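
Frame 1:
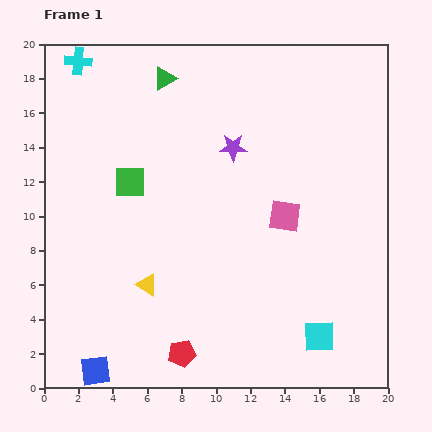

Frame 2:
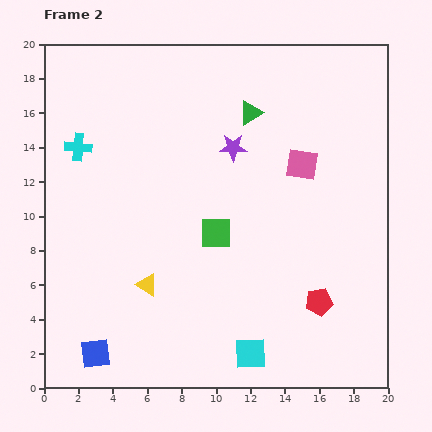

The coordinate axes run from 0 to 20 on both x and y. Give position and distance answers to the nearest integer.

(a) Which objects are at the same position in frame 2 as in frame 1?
the yellow triangle, the purple star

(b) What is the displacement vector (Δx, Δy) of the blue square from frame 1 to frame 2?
(0, 1)

The blue square was at (3, 1) in frame 1 and (3, 2) in frame 2.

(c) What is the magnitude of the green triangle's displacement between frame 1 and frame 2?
5

The green triangle moved from (7, 18) to (12, 16), a distance of √(5² + 2²) ≈ 5.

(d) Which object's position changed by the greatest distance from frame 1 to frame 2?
the red pentagon

(moved 9; next 6)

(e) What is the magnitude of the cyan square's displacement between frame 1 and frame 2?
4

The cyan square moved from (16, 3) to (12, 2), a distance of √(4² + 1²) ≈ 4.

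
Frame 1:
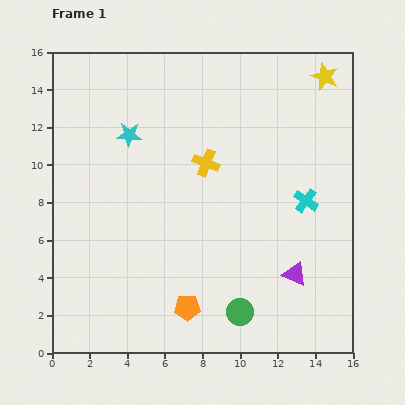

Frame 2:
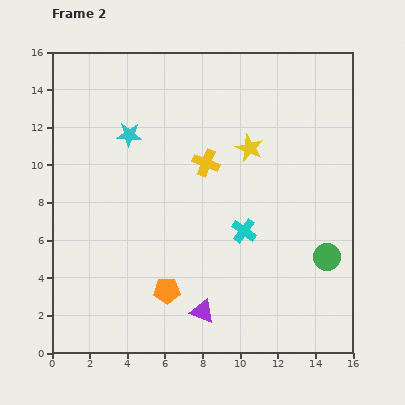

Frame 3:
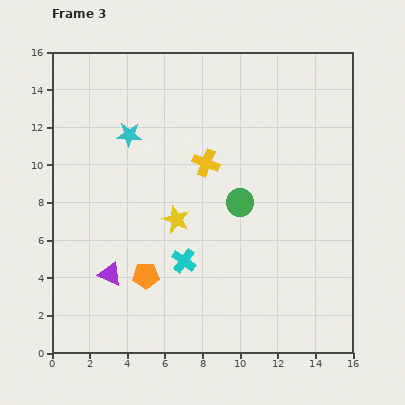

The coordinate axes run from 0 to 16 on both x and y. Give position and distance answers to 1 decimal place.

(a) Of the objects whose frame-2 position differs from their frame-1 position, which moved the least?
the orange pentagon

(moved 1.4)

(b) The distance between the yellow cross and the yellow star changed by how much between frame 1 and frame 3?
-4.4

Distance in frame 1: 7.8. Distance in frame 3: 3.4.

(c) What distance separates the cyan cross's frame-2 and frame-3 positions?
3.6

The cyan cross moved from (10.2, 6.5) to (7.0, 4.9), a distance of √(3.2² + 1.6²) ≈ 3.6.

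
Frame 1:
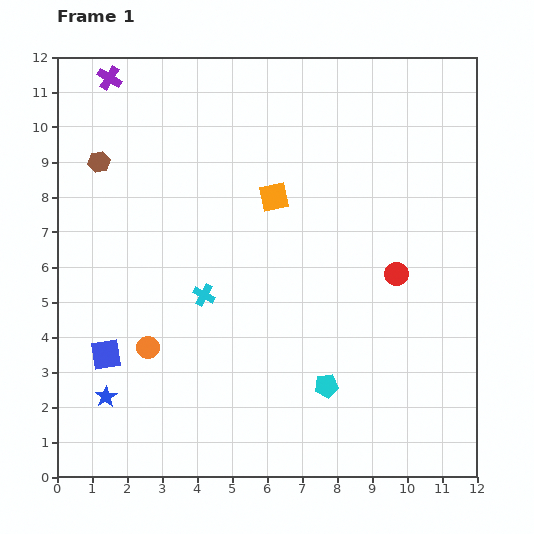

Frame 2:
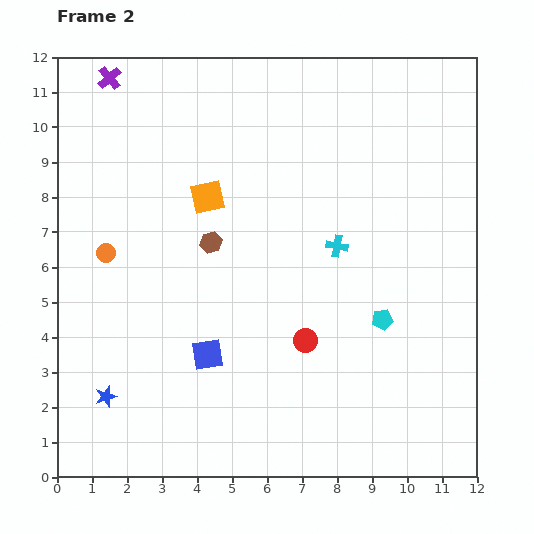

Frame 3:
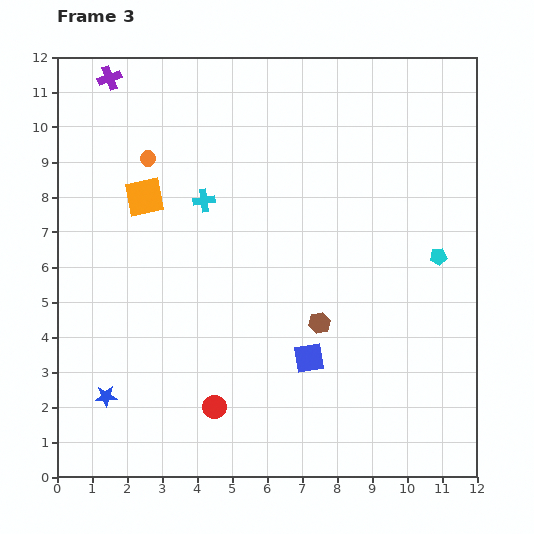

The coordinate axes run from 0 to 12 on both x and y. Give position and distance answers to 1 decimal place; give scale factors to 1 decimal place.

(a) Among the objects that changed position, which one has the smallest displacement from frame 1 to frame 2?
the orange square

(moved 1.9)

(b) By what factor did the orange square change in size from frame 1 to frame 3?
1.4×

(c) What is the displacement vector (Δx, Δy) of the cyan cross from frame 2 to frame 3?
(-3.8, 1.3)

The cyan cross was at (8.0, 6.6) in frame 2 and (4.2, 7.9) in frame 3.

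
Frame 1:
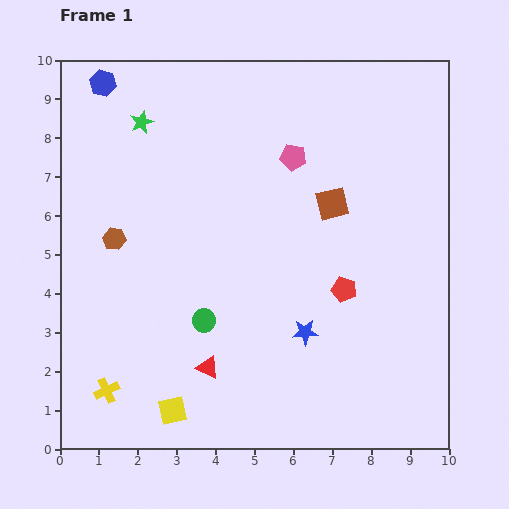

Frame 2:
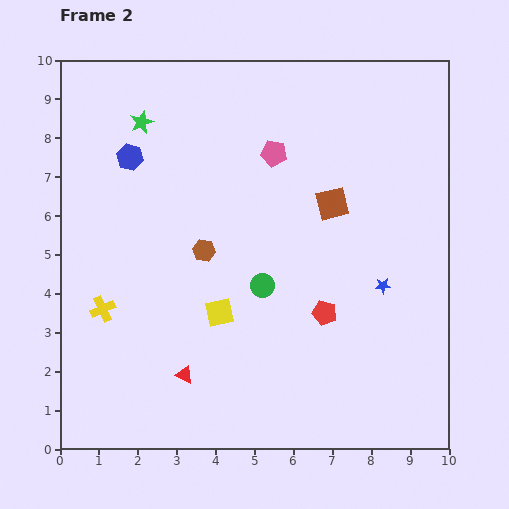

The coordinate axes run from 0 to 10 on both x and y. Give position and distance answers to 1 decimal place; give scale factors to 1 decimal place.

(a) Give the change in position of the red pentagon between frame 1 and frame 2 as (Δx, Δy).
(-0.5, -0.6)

The red pentagon was at (7.3, 4.1) in frame 1 and (6.8, 3.5) in frame 2.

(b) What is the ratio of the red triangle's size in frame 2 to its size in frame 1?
0.7×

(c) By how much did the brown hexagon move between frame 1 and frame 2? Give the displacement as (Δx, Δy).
(2.3, -0.3)

The brown hexagon was at (1.4, 5.4) in frame 1 and (3.7, 5.1) in frame 2.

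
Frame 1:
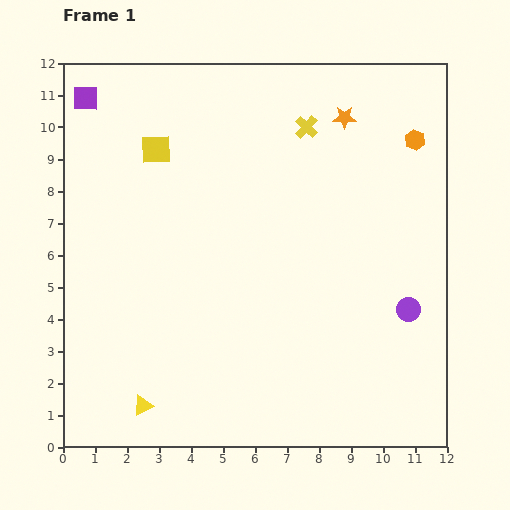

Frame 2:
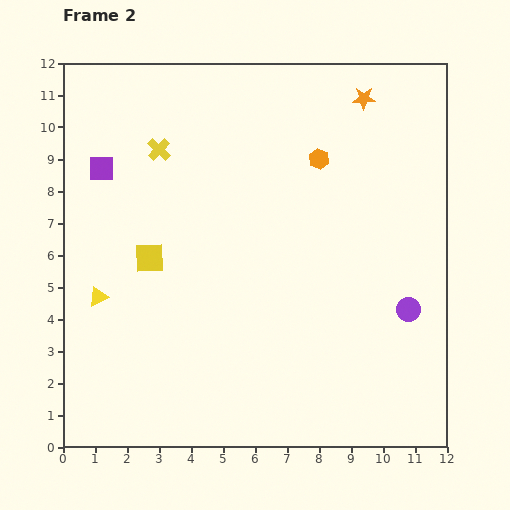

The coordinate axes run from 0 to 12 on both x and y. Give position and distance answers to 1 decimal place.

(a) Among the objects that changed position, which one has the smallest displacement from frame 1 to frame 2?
the orange star

(moved 0.8)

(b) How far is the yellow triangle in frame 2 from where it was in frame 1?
3.7

The yellow triangle moved from (2.5, 1.3) to (1.1, 4.7), a distance of √(1.4² + 3.4²) ≈ 3.7.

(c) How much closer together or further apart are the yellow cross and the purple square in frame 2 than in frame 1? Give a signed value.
-5.1

Distance in frame 1: 7.0. Distance in frame 2: 1.9.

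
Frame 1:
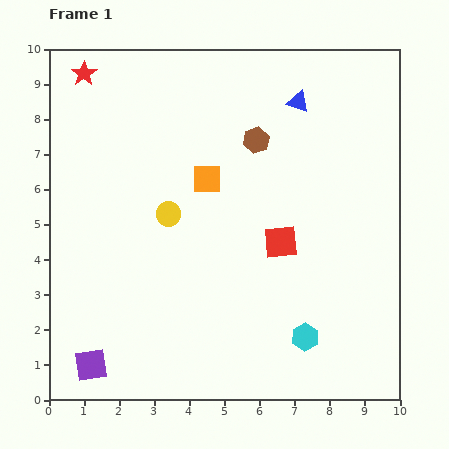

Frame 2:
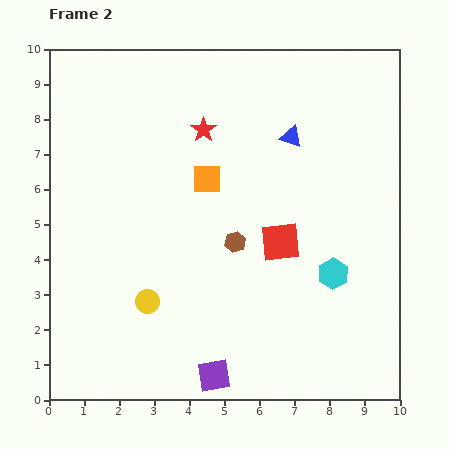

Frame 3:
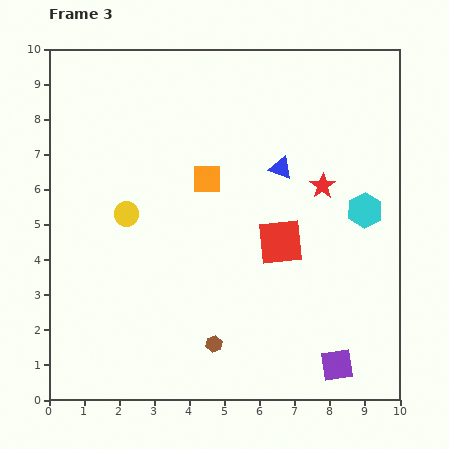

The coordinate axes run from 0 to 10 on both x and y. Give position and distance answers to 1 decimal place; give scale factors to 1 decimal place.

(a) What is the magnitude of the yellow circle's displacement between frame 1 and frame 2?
2.6

The yellow circle moved from (3.4, 5.3) to (2.8, 2.8), a distance of √(0.6² + 2.5²) ≈ 2.6.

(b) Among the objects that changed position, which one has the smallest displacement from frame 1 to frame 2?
the blue triangle

(moved 1.0)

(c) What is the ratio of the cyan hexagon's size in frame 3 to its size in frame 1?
1.3×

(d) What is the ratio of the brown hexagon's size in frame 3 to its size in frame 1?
0.6×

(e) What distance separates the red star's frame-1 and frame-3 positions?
7.5

The red star moved from (1.0, 9.3) to (7.8, 6.1), a distance of √(6.8² + 3.2²) ≈ 7.5.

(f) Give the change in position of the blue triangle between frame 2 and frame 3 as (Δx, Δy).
(-0.3, -0.9)

The blue triangle was at (6.9, 7.5) in frame 2 and (6.6, 6.6) in frame 3.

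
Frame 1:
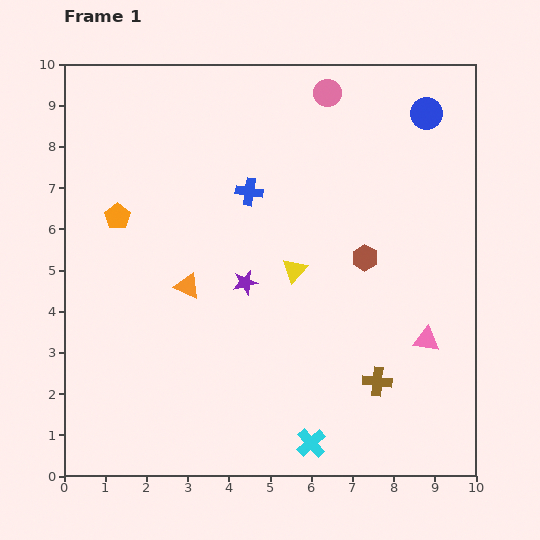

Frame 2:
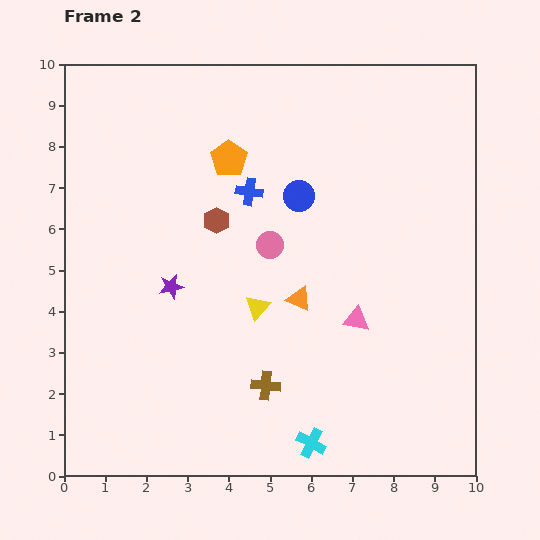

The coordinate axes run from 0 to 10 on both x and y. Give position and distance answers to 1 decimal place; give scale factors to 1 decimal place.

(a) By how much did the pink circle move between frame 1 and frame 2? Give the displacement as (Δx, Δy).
(-1.4, -3.7)

The pink circle was at (6.4, 9.3) in frame 1 and (5.0, 5.6) in frame 2.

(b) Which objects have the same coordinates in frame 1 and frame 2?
the blue cross, the cyan cross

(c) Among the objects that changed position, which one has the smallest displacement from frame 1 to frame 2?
the yellow triangle

(moved 1.3)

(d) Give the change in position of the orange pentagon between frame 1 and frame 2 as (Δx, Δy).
(2.7, 1.4)

The orange pentagon was at (1.3, 6.3) in frame 1 and (4.0, 7.7) in frame 2.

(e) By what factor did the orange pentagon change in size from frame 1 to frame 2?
1.4×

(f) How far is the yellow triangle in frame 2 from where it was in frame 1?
1.3

The yellow triangle moved from (5.6, 5.0) to (4.7, 4.1), a distance of √(0.9² + 0.9²) ≈ 1.3.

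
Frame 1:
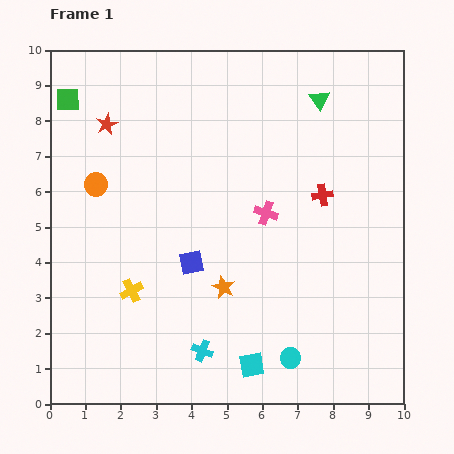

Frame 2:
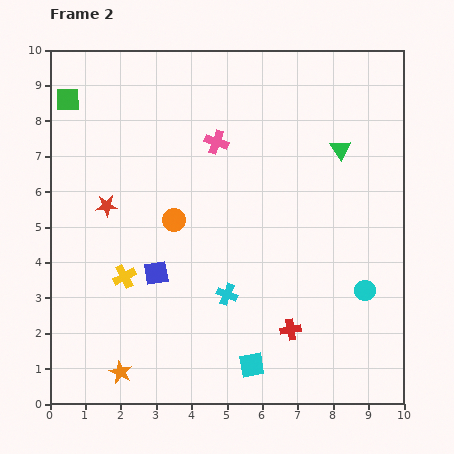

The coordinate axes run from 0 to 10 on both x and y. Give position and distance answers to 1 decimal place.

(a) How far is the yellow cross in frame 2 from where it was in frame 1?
0.4

The yellow cross moved from (2.3, 3.2) to (2.1, 3.6), a distance of √(0.2² + 0.4²) ≈ 0.4.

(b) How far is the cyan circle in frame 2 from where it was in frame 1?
2.8

The cyan circle moved from (6.8, 1.3) to (8.9, 3.2), a distance of √(2.1² + 1.9²) ≈ 2.8.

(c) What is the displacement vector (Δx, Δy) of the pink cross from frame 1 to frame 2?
(-1.4, 2.0)

The pink cross was at (6.1, 5.4) in frame 1 and (4.7, 7.4) in frame 2.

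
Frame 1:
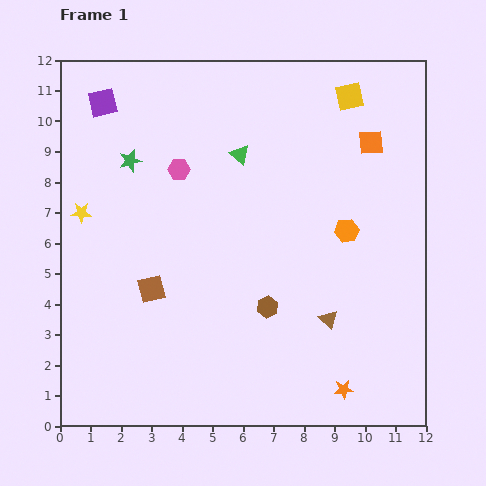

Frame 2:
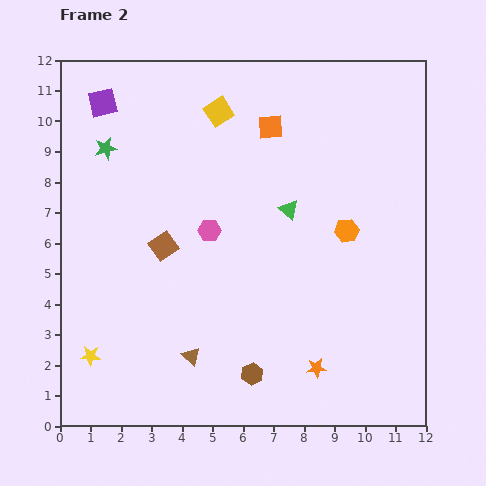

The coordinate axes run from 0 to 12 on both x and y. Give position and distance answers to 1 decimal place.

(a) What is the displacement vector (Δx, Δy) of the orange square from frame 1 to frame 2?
(-3.3, 0.5)

The orange square was at (10.2, 9.3) in frame 1 and (6.9, 9.8) in frame 2.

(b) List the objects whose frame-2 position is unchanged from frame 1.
the purple square, the orange hexagon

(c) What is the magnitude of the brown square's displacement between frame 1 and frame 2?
1.5

The brown square moved from (3.0, 4.5) to (3.4, 5.9), a distance of √(0.4² + 1.4²) ≈ 1.5.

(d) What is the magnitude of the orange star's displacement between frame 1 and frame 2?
1.1

The orange star moved from (9.3, 1.2) to (8.4, 1.9), a distance of √(0.9² + 0.7²) ≈ 1.1.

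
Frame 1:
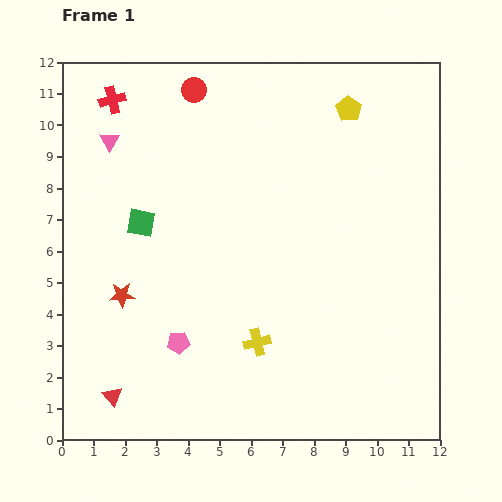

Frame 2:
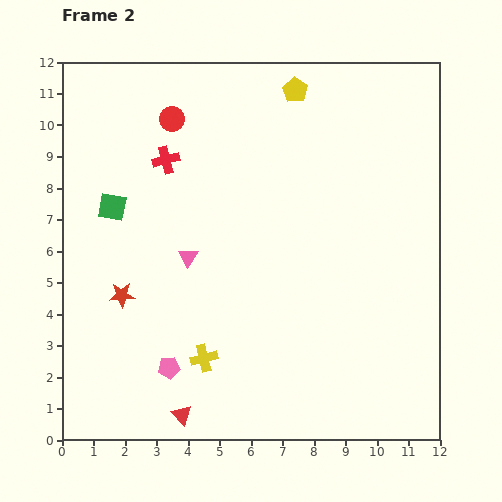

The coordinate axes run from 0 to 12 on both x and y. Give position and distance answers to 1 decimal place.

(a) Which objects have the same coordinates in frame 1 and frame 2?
the red star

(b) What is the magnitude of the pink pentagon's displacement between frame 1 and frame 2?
0.9

The pink pentagon moved from (3.7, 3.1) to (3.4, 2.3), a distance of √(0.3² + 0.8²) ≈ 0.9.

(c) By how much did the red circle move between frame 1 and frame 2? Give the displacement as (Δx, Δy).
(-0.7, -0.9)

The red circle was at (4.2, 11.1) in frame 1 and (3.5, 10.2) in frame 2.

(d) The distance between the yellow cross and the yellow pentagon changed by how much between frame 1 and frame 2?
+1.1

Distance in frame 1: 7.9. Distance in frame 2: 9.0.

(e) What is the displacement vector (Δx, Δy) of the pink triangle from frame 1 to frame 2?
(2.5, -3.7)

The pink triangle was at (1.5, 9.5) in frame 1 and (4.0, 5.8) in frame 2.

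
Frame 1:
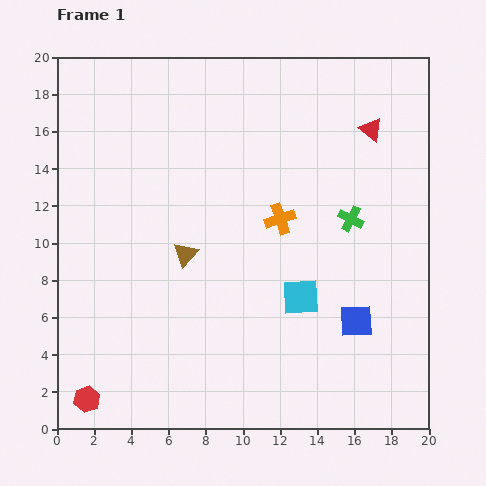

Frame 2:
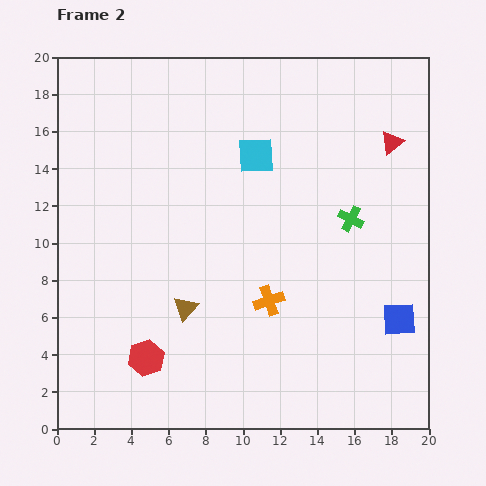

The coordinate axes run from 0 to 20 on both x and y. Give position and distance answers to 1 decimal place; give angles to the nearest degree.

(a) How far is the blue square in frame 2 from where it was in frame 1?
2.3

The blue square moved from (16.1, 5.8) to (18.4, 5.9), a distance of √(2.3² + 0.1²) ≈ 2.3.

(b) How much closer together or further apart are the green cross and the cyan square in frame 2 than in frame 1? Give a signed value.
+1.1

Distance in frame 1: 5.0. Distance in frame 2: 6.1.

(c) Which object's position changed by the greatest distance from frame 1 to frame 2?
the cyan square

(moved 8.0; next 4.4)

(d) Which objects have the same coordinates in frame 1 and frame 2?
the green cross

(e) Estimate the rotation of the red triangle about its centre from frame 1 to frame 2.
44° clockwise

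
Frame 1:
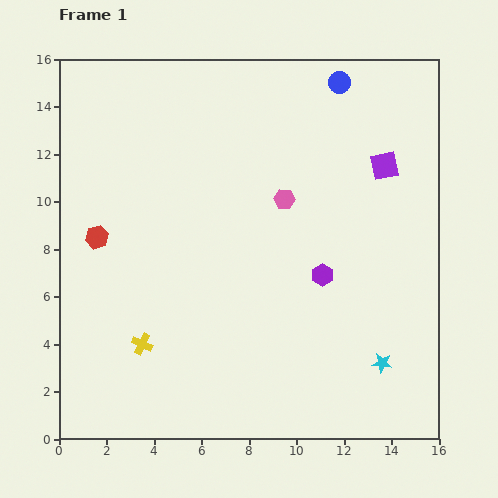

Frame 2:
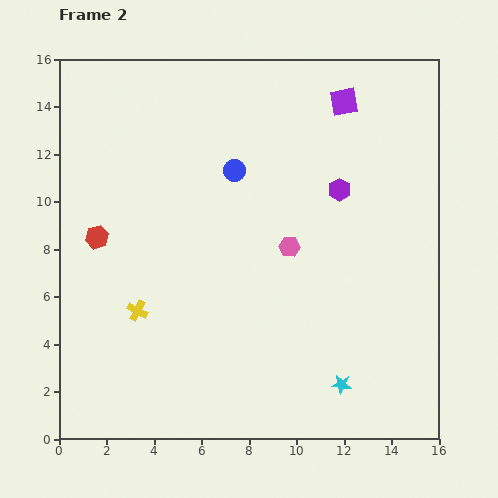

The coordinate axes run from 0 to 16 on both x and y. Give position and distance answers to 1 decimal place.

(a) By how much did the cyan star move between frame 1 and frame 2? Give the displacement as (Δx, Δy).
(-1.7, -0.9)

The cyan star was at (13.6, 3.2) in frame 1 and (11.9, 2.3) in frame 2.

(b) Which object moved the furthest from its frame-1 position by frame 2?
the blue circle

(moved 5.7; next 3.7)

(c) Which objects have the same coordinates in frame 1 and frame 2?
the red hexagon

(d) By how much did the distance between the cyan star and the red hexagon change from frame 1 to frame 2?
-1.1

Distance in frame 1: 13.1. Distance in frame 2: 12.0.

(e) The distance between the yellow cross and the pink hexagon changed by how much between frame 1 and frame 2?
-1.7

Distance in frame 1: 8.6. Distance in frame 2: 6.9.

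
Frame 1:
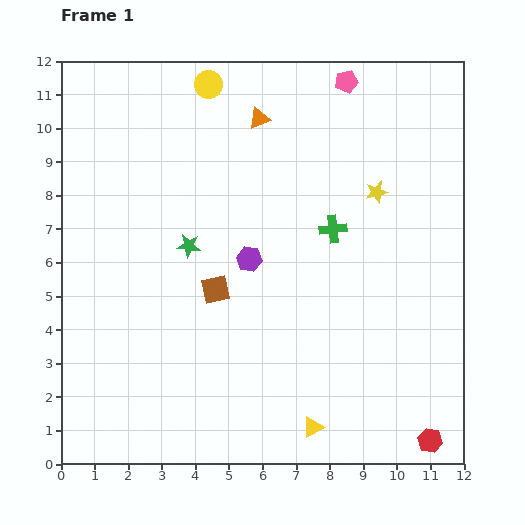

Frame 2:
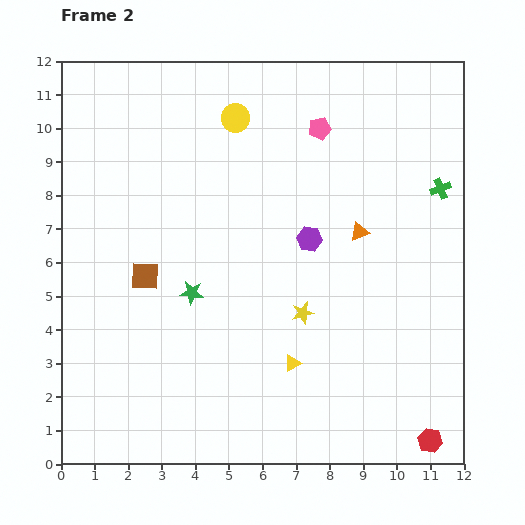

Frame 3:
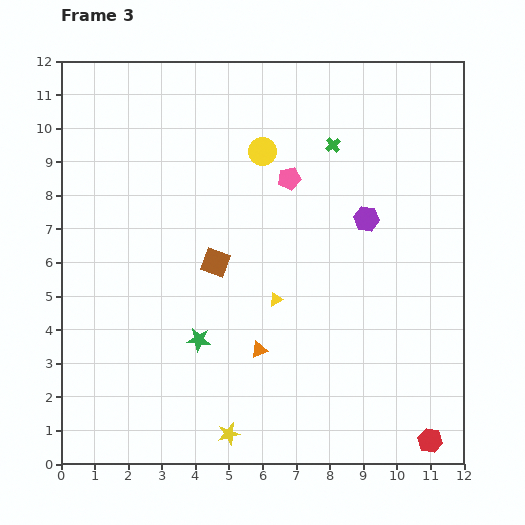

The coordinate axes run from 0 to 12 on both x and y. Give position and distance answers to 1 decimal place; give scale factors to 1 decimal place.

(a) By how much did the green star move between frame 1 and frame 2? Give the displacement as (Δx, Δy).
(0.1, -1.4)

The green star was at (3.8, 6.5) in frame 1 and (3.9, 5.1) in frame 2.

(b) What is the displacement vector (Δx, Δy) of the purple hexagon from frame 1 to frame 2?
(1.8, 0.6)

The purple hexagon was at (5.6, 6.1) in frame 1 and (7.4, 6.7) in frame 2.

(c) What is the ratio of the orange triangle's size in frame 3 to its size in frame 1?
0.7×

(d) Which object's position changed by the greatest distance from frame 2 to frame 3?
the orange triangle

(moved 4.6; next 4.2)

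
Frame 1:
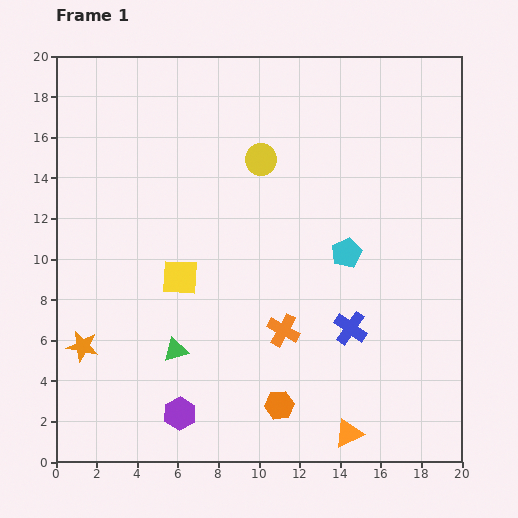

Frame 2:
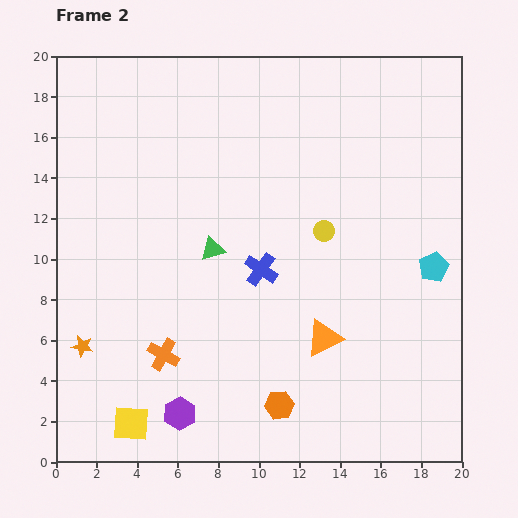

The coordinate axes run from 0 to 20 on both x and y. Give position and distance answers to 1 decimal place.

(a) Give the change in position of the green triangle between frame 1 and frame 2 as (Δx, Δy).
(1.8, 5.0)

The green triangle was at (5.9, 5.5) in frame 1 and (7.7, 10.5) in frame 2.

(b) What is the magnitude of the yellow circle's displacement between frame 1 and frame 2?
4.7

The yellow circle moved from (10.1, 14.9) to (13.2, 11.4), a distance of √(3.1² + 3.5²) ≈ 4.7.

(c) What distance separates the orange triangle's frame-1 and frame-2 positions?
4.9

The orange triangle moved from (14.4, 1.4) to (13.2, 6.1), a distance of √(1.2² + 4.7²) ≈ 4.9.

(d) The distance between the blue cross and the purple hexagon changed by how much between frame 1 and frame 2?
-1.3

Distance in frame 1: 9.4. Distance in frame 2: 8.1.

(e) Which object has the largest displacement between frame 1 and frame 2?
the yellow square

(moved 7.6; next 6.0)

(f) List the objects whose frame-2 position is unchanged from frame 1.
the purple hexagon, the orange hexagon, the orange star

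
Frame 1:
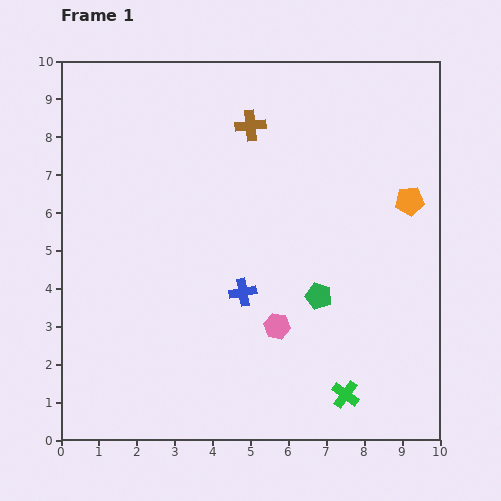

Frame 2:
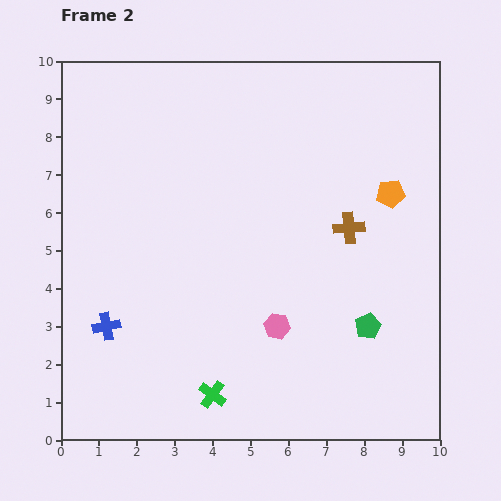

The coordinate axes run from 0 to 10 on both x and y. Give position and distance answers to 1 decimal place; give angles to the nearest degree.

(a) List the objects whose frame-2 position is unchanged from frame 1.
the pink hexagon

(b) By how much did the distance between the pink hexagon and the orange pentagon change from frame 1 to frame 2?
-0.2

Distance in frame 1: 4.8. Distance in frame 2: 4.6.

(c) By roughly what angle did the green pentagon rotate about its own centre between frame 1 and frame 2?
28° clockwise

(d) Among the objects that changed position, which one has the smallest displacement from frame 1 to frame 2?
the orange pentagon

(moved 0.5)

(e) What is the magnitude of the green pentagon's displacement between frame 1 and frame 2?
1.5

The green pentagon moved from (6.8, 3.8) to (8.1, 3.0), a distance of √(1.3² + 0.8²) ≈ 1.5.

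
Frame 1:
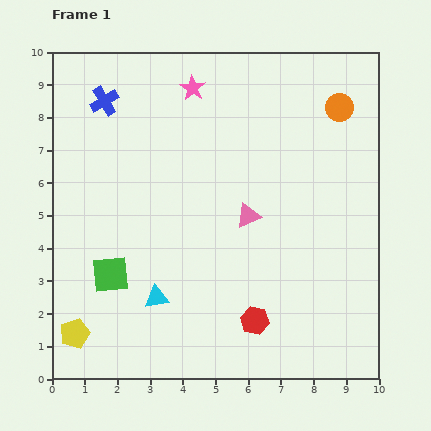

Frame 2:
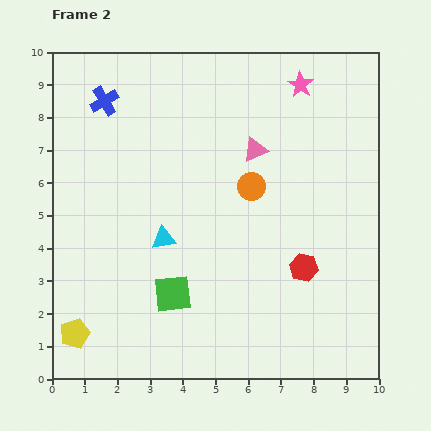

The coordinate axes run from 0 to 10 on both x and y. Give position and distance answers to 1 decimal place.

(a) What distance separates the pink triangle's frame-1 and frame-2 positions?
2.0

The pink triangle moved from (6.0, 5.0) to (6.2, 7.0), a distance of √(0.2² + 2.0²) ≈ 2.0.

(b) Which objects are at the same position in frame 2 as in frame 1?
the blue cross, the yellow pentagon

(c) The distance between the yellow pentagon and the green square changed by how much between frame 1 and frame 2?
+1.1

Distance in frame 1: 2.1. Distance in frame 2: 3.2.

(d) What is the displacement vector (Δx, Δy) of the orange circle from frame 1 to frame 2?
(-2.7, -2.4)

The orange circle was at (8.8, 8.3) in frame 1 and (6.1, 5.9) in frame 2.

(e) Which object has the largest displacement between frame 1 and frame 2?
the orange circle

(moved 3.6; next 3.3)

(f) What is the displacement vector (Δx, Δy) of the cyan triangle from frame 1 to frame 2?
(0.2, 1.8)

The cyan triangle was at (3.2, 2.5) in frame 1 and (3.4, 4.3) in frame 2.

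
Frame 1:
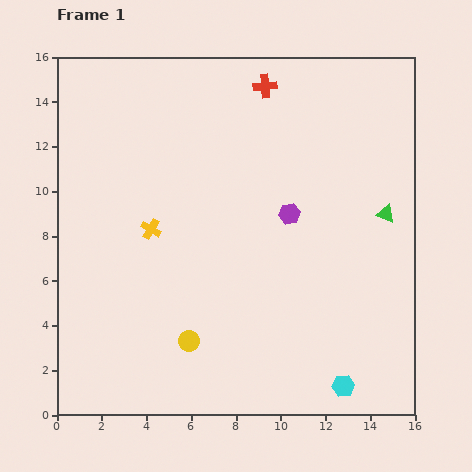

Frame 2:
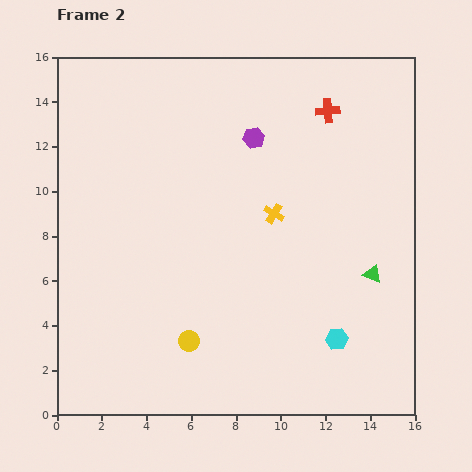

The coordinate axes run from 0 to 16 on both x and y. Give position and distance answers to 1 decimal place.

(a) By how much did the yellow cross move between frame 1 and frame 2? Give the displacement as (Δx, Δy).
(5.5, 0.7)

The yellow cross was at (4.2, 8.3) in frame 1 and (9.7, 9.0) in frame 2.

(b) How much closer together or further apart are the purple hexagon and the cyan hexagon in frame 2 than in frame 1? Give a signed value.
+1.6

Distance in frame 1: 8.1. Distance in frame 2: 9.7.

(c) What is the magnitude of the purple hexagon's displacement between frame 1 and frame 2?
3.8

The purple hexagon moved from (10.4, 9.0) to (8.8, 12.4), a distance of √(1.6² + 3.4²) ≈ 3.8.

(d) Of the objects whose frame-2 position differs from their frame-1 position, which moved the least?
the cyan hexagon

(moved 2.1)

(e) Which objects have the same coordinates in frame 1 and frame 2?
the yellow circle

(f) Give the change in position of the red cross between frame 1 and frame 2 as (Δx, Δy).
(2.8, -1.1)

The red cross was at (9.3, 14.7) in frame 1 and (12.1, 13.6) in frame 2.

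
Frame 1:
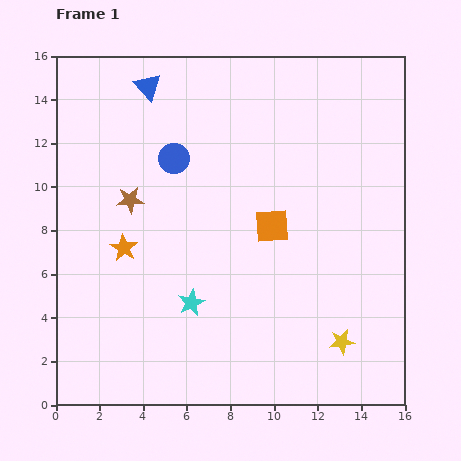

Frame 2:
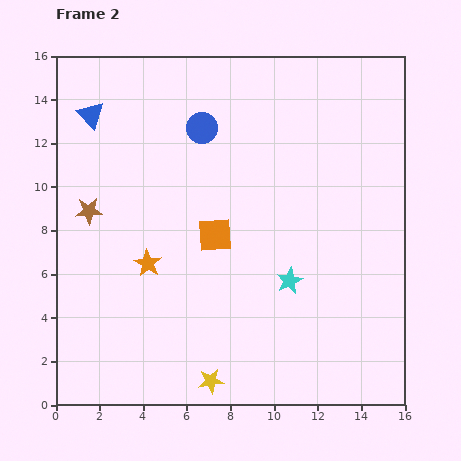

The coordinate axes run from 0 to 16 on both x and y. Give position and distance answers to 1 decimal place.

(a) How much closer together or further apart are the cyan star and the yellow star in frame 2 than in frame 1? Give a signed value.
-1.3

Distance in frame 1: 7.1. Distance in frame 2: 5.8.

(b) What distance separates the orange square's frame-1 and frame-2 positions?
2.6

The orange square moved from (9.9, 8.2) to (7.3, 7.8), a distance of √(2.6² + 0.4²) ≈ 2.6.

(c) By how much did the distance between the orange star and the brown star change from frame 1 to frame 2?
+1.4

Distance in frame 1: 2.2. Distance in frame 2: 3.6.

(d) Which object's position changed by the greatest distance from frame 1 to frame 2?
the yellow star

(moved 6.3; next 4.6)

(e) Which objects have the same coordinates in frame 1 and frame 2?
none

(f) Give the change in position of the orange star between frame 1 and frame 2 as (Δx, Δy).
(1.1, -0.7)

The orange star was at (3.1, 7.2) in frame 1 and (4.2, 6.5) in frame 2.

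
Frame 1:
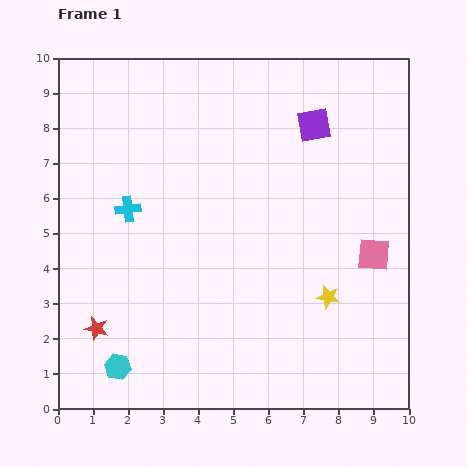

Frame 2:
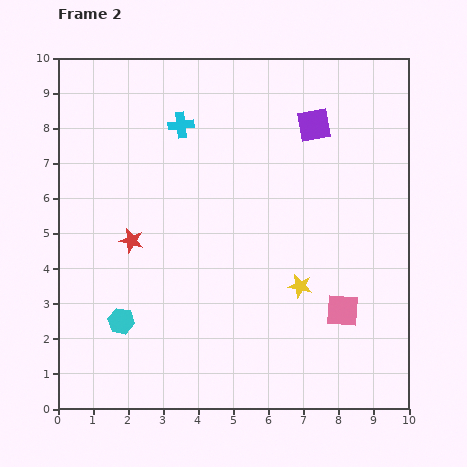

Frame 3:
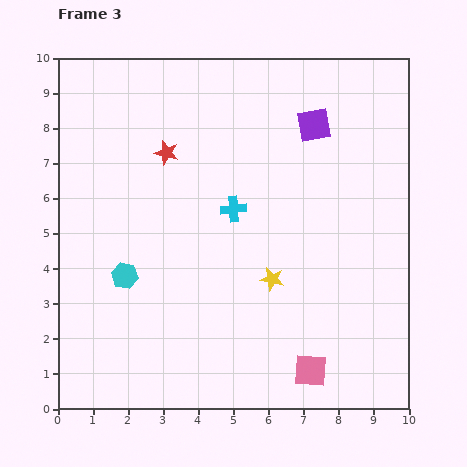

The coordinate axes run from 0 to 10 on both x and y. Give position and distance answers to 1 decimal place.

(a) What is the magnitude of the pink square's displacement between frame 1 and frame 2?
1.8

The pink square moved from (9.0, 4.4) to (8.1, 2.8), a distance of √(0.9² + 1.6²) ≈ 1.8.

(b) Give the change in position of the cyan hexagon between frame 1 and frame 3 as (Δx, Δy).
(0.2, 2.6)

The cyan hexagon was at (1.7, 1.2) in frame 1 and (1.9, 3.8) in frame 3.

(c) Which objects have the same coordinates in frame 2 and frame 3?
the purple square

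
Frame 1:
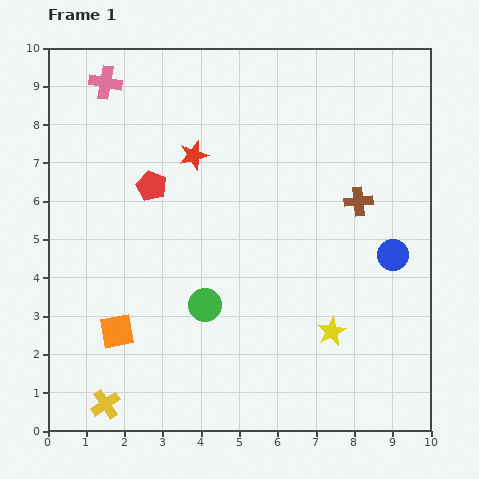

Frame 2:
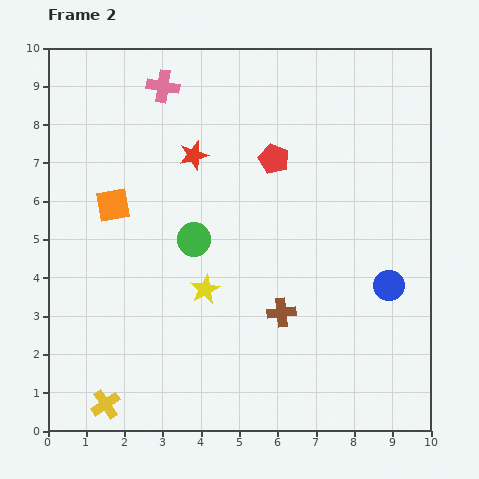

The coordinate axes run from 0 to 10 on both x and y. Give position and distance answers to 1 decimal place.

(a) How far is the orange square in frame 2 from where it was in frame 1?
3.3

The orange square moved from (1.8, 2.6) to (1.7, 5.9), a distance of √(0.1² + 3.3²) ≈ 3.3.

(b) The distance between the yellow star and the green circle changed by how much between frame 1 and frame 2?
-2.1

Distance in frame 1: 3.4. Distance in frame 2: 1.3.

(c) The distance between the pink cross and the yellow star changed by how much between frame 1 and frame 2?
-3.4

Distance in frame 1: 8.8. Distance in frame 2: 5.4.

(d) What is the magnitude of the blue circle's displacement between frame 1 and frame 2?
0.8

The blue circle moved from (9.0, 4.6) to (8.9, 3.8), a distance of √(0.1² + 0.8²) ≈ 0.8.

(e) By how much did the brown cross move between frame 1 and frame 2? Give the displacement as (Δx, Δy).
(-2.0, -2.9)

The brown cross was at (8.1, 6.0) in frame 1 and (6.1, 3.1) in frame 2.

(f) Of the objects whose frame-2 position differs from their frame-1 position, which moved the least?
the blue circle

(moved 0.8)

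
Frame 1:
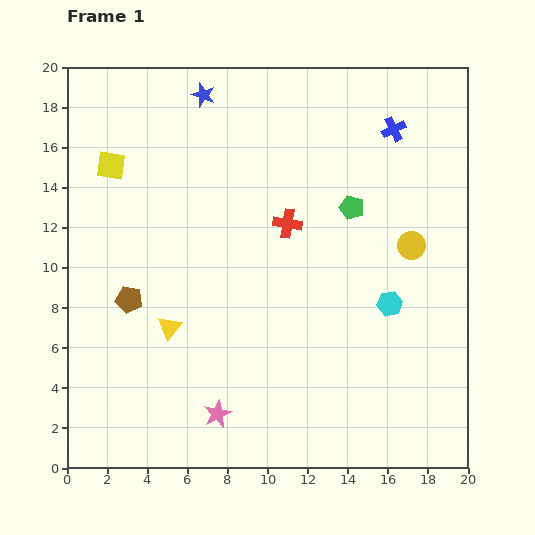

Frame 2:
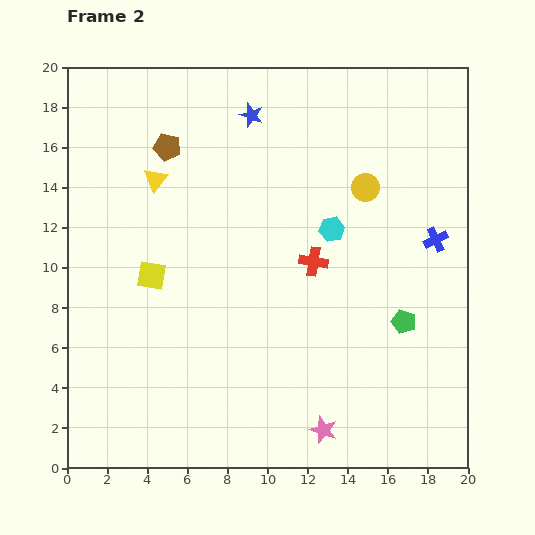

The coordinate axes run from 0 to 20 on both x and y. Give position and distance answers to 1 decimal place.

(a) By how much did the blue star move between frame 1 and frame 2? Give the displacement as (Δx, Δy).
(2.4, -1.0)

The blue star was at (6.8, 18.6) in frame 1 and (9.2, 17.6) in frame 2.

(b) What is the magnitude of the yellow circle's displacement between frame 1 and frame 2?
3.7

The yellow circle moved from (17.2, 11.1) to (14.9, 14.0), a distance of √(2.3² + 2.9²) ≈ 3.7.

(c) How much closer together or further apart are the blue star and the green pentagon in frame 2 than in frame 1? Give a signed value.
+3.5

Distance in frame 1: 9.3. Distance in frame 2: 12.8.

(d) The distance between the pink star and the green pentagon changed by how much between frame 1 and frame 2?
-5.6

Distance in frame 1: 12.3. Distance in frame 2: 6.7.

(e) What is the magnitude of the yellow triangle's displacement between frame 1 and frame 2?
7.4

The yellow triangle moved from (5.1, 7.0) to (4.4, 14.4), a distance of √(0.7² + 7.4²) ≈ 7.4.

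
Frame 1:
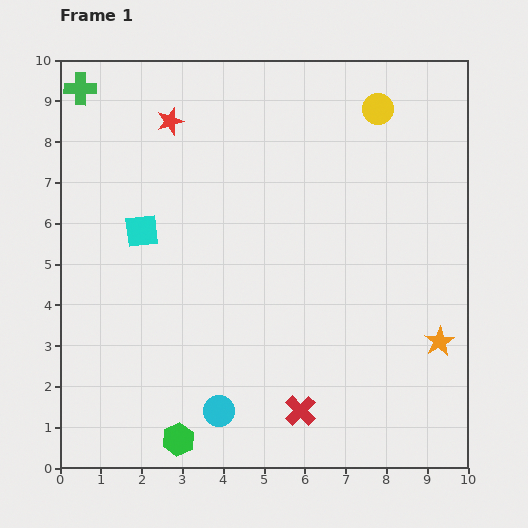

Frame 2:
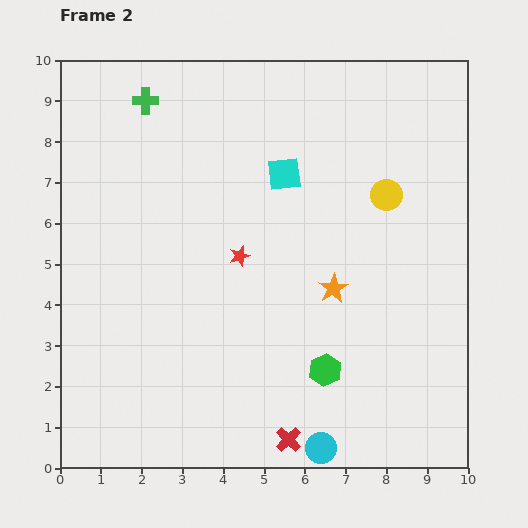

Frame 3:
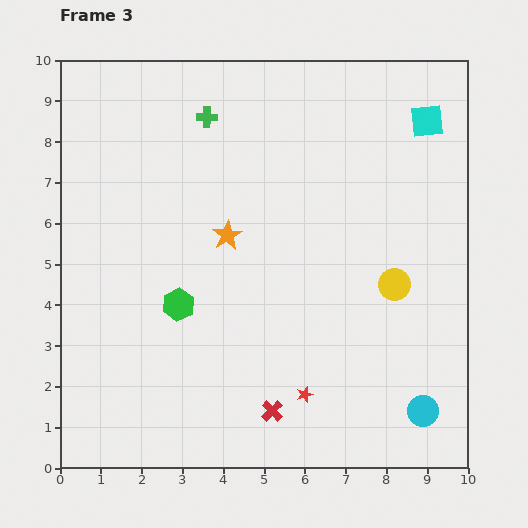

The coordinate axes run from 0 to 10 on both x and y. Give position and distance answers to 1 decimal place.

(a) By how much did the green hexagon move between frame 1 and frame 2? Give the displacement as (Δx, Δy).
(3.6, 1.7)

The green hexagon was at (2.9, 0.7) in frame 1 and (6.5, 2.4) in frame 2.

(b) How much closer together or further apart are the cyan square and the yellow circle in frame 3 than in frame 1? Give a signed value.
-2.4

Distance in frame 1: 6.5. Distance in frame 3: 4.1.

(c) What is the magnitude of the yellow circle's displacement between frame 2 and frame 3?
2.2

The yellow circle moved from (8.0, 6.7) to (8.2, 4.5), a distance of √(0.2² + 2.2²) ≈ 2.2.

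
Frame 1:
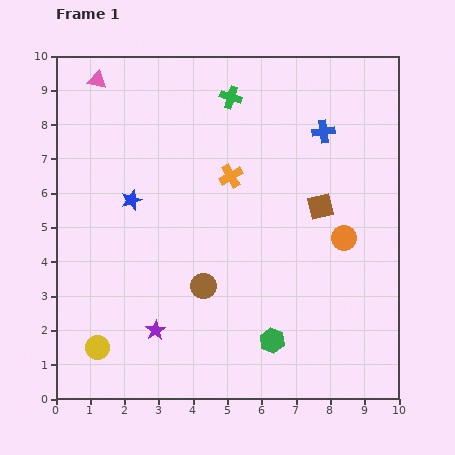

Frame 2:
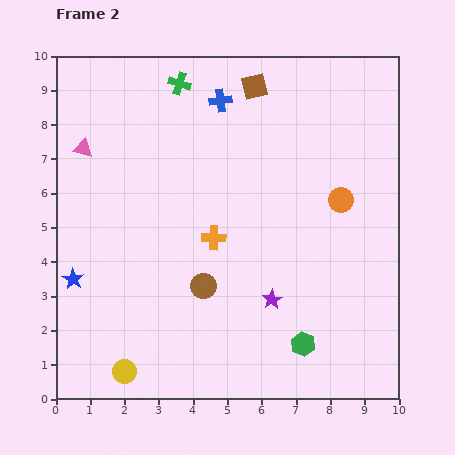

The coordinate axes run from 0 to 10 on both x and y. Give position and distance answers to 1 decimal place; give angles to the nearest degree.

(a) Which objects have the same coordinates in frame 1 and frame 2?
the brown circle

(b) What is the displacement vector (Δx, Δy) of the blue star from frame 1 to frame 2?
(-1.7, -2.3)

The blue star was at (2.2, 5.8) in frame 1 and (0.5, 3.5) in frame 2.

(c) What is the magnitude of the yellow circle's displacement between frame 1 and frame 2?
1.1

The yellow circle moved from (1.2, 1.5) to (2.0, 0.8), a distance of √(0.8² + 0.7²) ≈ 1.1.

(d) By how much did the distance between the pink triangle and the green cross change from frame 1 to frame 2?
-0.5

Distance in frame 1: 3.9. Distance in frame 2: 3.4.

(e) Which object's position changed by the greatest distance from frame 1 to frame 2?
the brown square

(moved 4.0; next 3.5)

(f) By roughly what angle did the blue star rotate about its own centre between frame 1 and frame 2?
21° counter-clockwise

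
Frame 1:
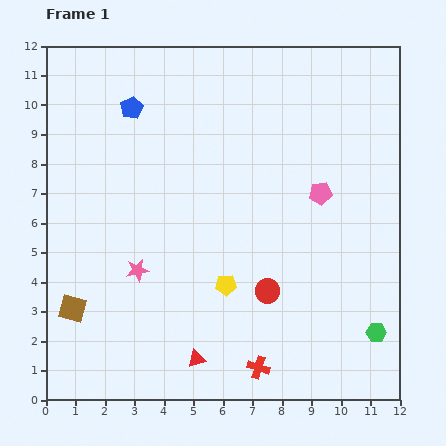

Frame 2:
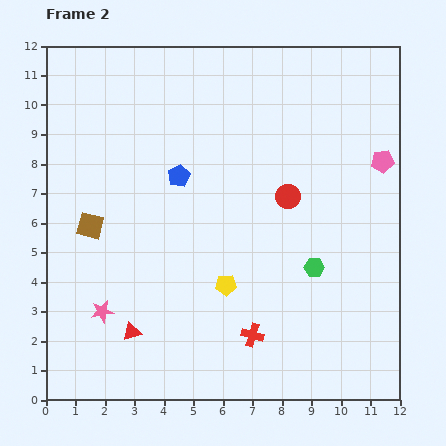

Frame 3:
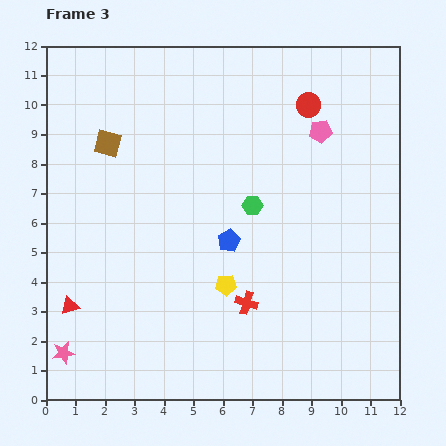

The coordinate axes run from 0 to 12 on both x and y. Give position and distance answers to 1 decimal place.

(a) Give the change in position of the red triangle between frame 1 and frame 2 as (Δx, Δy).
(-2.2, 0.9)

The red triangle was at (5.1, 1.4) in frame 1 and (2.9, 2.3) in frame 2.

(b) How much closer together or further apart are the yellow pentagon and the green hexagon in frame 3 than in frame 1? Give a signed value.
-2.5

Distance in frame 1: 5.3. Distance in frame 3: 2.8.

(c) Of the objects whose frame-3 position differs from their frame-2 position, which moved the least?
the red cross

(moved 1.1)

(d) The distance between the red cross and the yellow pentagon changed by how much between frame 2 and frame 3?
-1.0

Distance in frame 2: 1.9. Distance in frame 3: 0.9.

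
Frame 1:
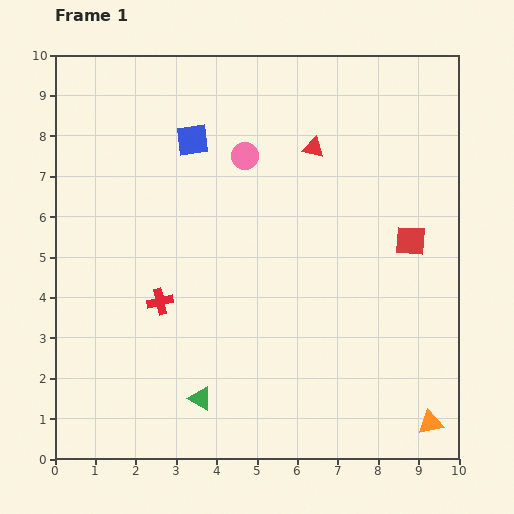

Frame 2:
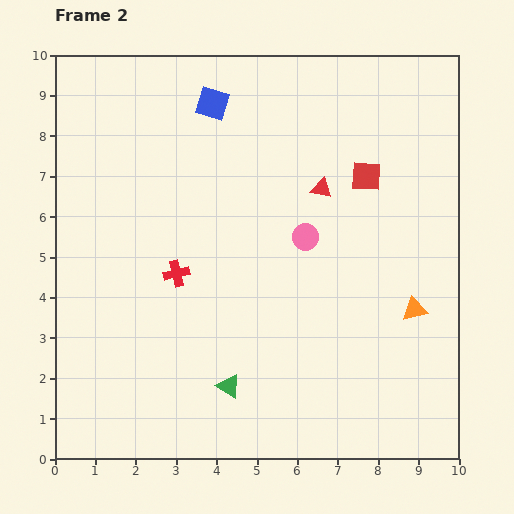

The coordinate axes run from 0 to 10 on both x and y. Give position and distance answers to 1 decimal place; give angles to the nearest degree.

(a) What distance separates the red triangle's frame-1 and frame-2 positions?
1.0

The red triangle moved from (6.4, 7.7) to (6.6, 6.7), a distance of √(0.2² + 1.0²) ≈ 1.0.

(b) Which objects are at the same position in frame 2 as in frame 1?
none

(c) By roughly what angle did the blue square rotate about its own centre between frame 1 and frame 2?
24° clockwise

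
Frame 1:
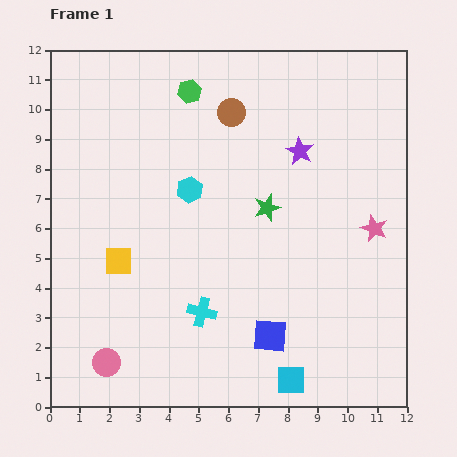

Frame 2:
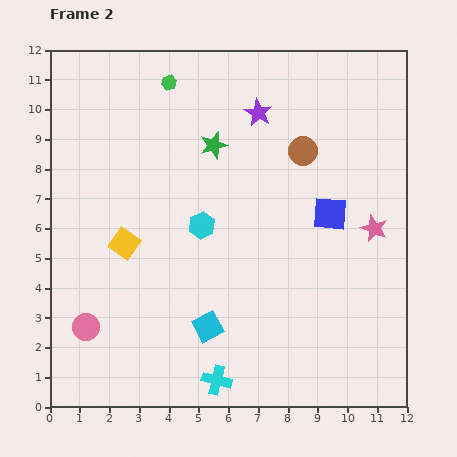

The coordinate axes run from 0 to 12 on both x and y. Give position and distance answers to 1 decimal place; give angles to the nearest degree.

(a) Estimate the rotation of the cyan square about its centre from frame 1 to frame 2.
28° counter-clockwise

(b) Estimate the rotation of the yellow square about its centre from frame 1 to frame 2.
34° clockwise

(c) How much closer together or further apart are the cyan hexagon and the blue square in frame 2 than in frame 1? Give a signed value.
-1.3

Distance in frame 1: 5.6. Distance in frame 2: 4.3.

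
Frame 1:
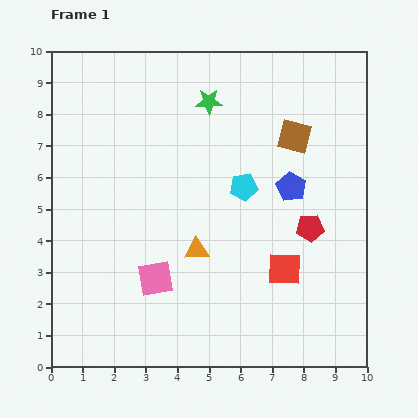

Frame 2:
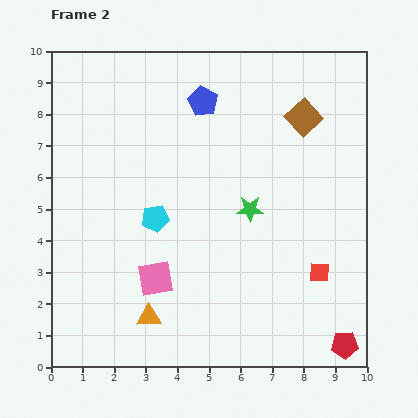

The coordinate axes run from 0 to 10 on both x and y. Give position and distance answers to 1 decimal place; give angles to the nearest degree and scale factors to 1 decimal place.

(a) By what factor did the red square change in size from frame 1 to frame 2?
0.6×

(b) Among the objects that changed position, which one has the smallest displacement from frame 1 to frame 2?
the brown square

(moved 0.7)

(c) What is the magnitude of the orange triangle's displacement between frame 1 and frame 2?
2.6

The orange triangle moved from (4.6, 3.7) to (3.1, 1.6), a distance of √(1.5² + 2.1²) ≈ 2.6.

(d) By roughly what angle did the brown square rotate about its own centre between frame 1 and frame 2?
33° clockwise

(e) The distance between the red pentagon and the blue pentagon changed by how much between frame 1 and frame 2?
+7.5

Distance in frame 1: 1.4. Distance in frame 2: 8.9.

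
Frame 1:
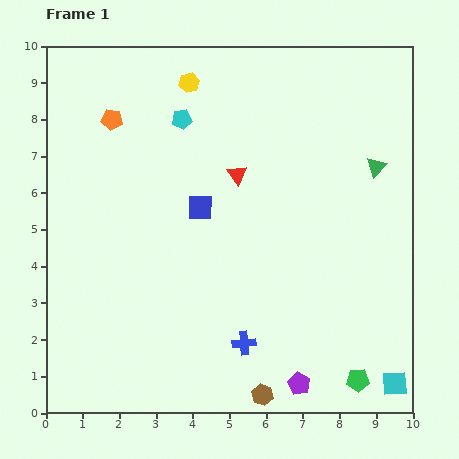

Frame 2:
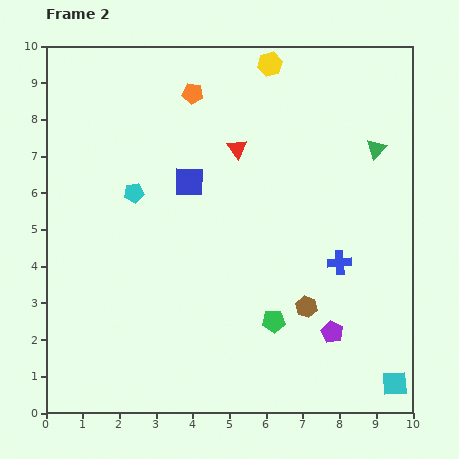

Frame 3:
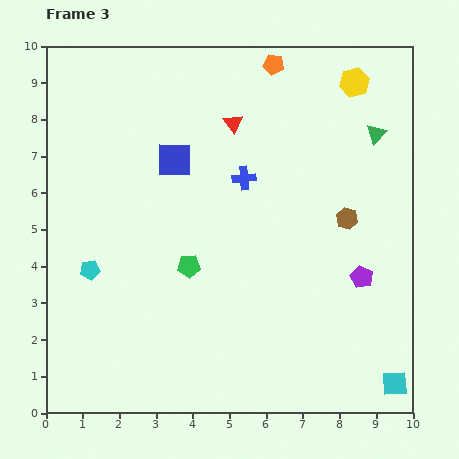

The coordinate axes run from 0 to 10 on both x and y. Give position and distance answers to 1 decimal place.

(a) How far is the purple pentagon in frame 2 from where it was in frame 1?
1.7

The purple pentagon moved from (6.9, 0.8) to (7.8, 2.2), a distance of √(0.9² + 1.4²) ≈ 1.7.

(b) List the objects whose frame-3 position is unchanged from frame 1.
the cyan square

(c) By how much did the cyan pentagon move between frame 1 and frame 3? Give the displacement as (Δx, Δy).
(-2.5, -4.1)

The cyan pentagon was at (3.7, 8.0) in frame 1 and (1.2, 3.9) in frame 3.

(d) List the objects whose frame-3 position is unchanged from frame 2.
the cyan square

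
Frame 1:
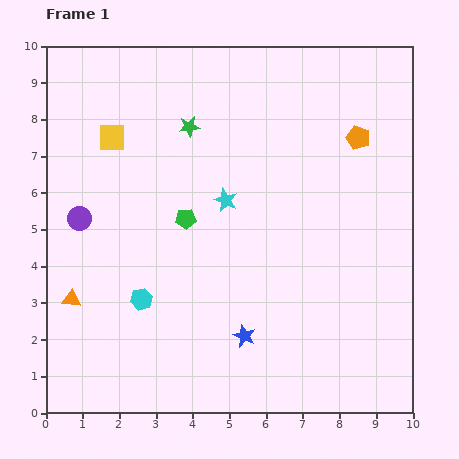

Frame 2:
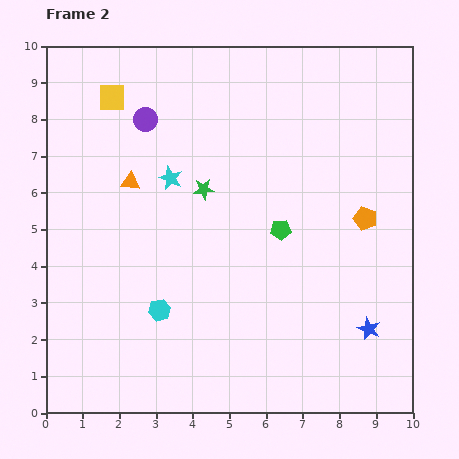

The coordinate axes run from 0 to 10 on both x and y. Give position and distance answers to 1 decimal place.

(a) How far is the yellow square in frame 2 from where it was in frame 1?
1.1

The yellow square moved from (1.8, 7.5) to (1.8, 8.6), a distance of √(0.0² + 1.1²) ≈ 1.1.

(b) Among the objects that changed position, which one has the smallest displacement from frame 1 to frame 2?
the cyan hexagon

(moved 0.6)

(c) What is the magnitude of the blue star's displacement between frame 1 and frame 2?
3.4

The blue star moved from (5.4, 2.1) to (8.8, 2.3), a distance of √(3.4² + 0.2²) ≈ 3.4.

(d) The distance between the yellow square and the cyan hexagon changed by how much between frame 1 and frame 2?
+1.4

Distance in frame 1: 4.5. Distance in frame 2: 5.9.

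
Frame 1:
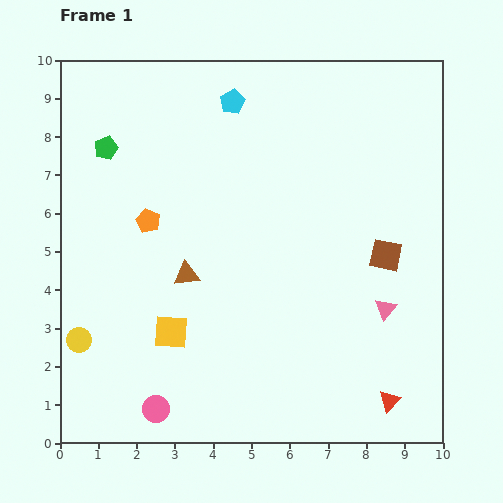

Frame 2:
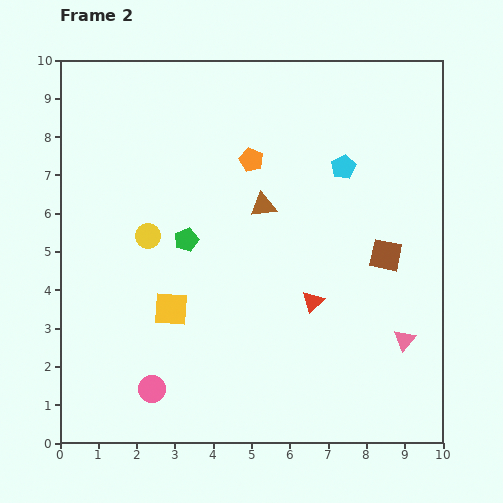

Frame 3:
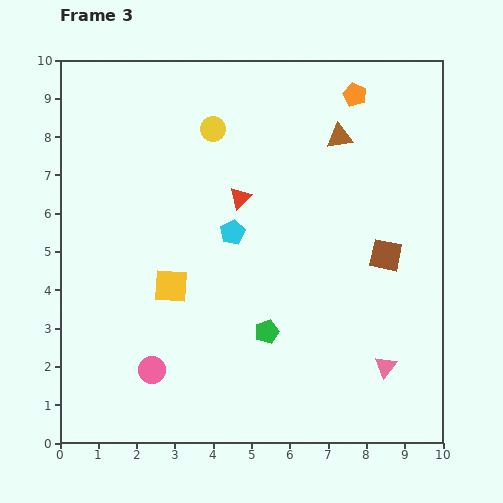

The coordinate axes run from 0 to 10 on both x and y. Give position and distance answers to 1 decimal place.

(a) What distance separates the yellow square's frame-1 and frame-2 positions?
0.6

The yellow square moved from (2.9, 2.9) to (2.9, 3.5), a distance of √(0.0² + 0.6²) ≈ 0.6.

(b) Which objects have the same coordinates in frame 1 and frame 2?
the brown square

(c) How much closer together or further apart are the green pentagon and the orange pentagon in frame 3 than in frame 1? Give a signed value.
+4.4

Distance in frame 1: 2.2. Distance in frame 3: 6.6.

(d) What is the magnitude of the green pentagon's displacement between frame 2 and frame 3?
3.2

The green pentagon moved from (3.3, 5.3) to (5.4, 2.9), a distance of √(2.1² + 2.4²) ≈ 3.2.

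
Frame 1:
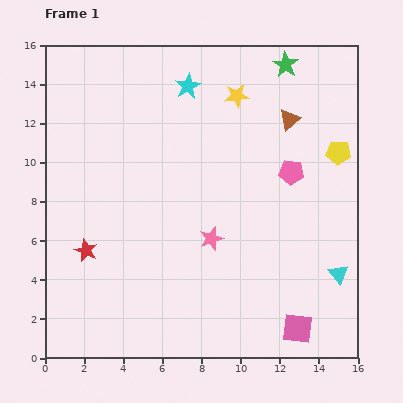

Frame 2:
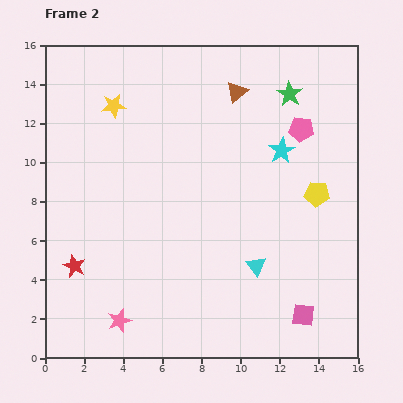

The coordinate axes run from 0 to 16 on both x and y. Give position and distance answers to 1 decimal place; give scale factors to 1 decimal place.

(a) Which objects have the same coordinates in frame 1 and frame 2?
none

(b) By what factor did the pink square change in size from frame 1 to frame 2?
0.8×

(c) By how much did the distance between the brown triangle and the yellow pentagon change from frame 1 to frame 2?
+3.6

Distance in frame 1: 3.0. Distance in frame 2: 6.6.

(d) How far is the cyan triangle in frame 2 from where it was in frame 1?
4.2

The cyan triangle moved from (15.0, 4.3) to (10.8, 4.7), a distance of √(4.2² + 0.4²) ≈ 4.2.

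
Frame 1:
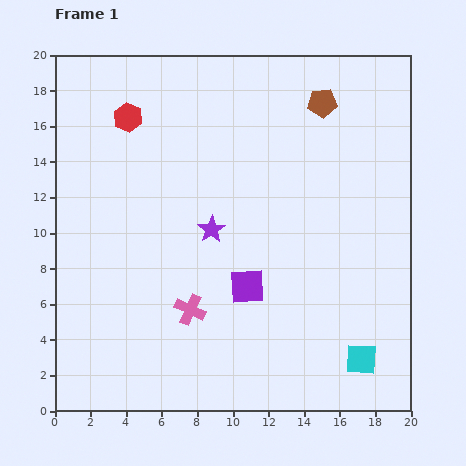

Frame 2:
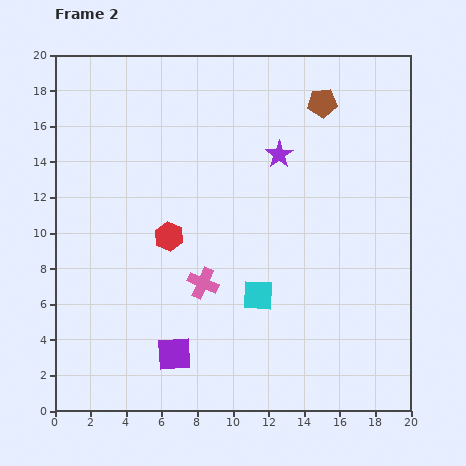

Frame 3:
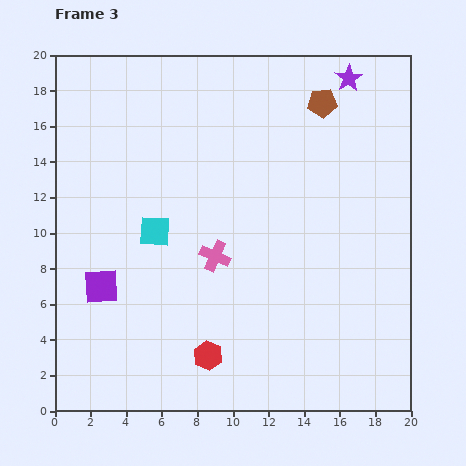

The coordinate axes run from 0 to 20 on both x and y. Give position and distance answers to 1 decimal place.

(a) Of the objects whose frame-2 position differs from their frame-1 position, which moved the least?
the pink cross

(moved 1.7)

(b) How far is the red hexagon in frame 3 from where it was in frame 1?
14.1

The red hexagon moved from (4.1, 16.5) to (8.6, 3.1), a distance of √(4.5² + 13.4²) ≈ 14.1.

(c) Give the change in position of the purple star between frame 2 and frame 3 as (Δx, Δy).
(3.9, 4.3)

The purple star was at (12.6, 14.4) in frame 2 and (16.5, 18.7) in frame 3.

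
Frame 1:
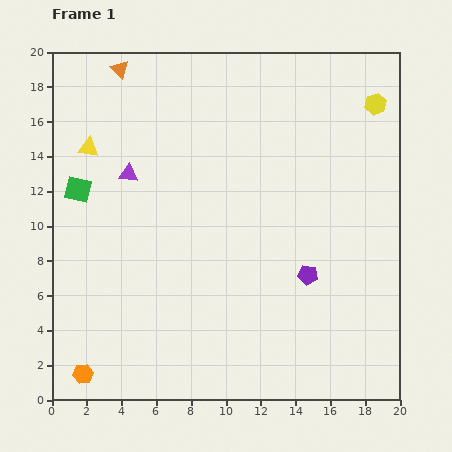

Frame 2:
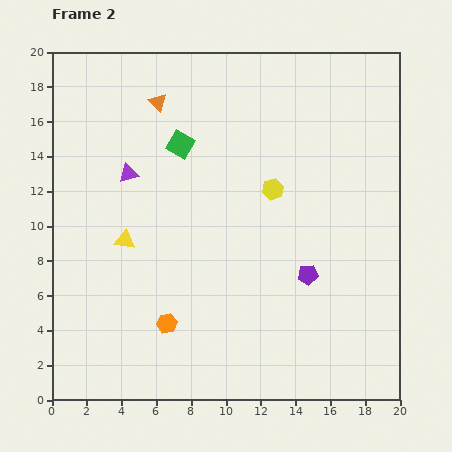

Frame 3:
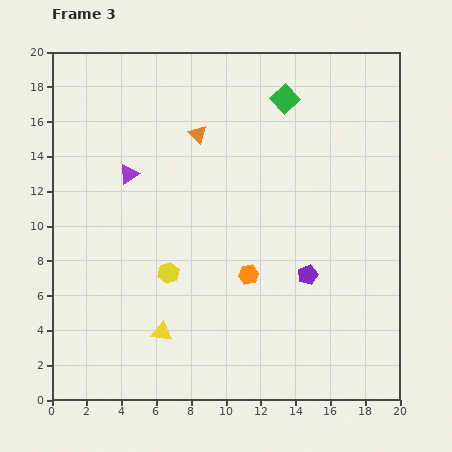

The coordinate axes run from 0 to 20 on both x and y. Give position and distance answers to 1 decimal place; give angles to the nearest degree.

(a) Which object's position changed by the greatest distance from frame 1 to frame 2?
the yellow hexagon

(moved 7.7; next 6.4)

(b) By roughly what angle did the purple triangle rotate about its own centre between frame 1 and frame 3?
39° counter-clockwise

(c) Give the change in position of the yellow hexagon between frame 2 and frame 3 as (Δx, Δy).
(-6.0, -4.8)

The yellow hexagon was at (12.7, 12.1) in frame 2 and (6.7, 7.3) in frame 3.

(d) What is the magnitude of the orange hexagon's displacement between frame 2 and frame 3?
5.5

The orange hexagon moved from (6.6, 4.4) to (11.3, 7.2), a distance of √(4.7² + 2.8²) ≈ 5.5.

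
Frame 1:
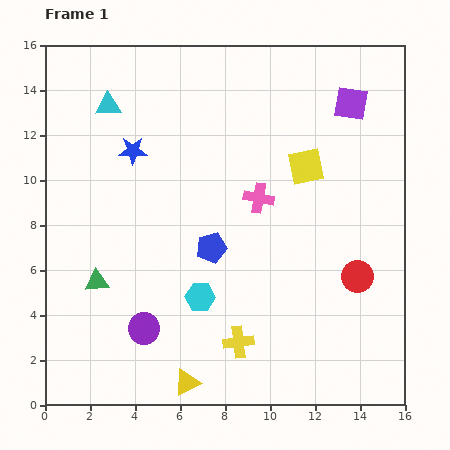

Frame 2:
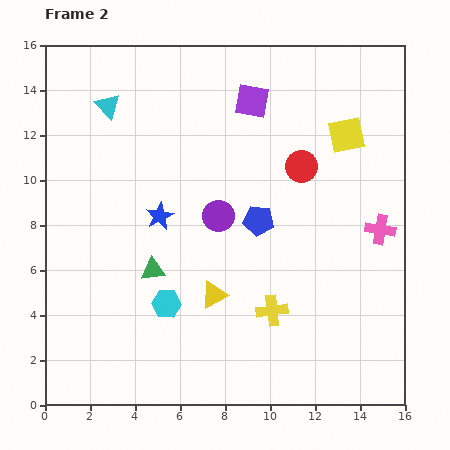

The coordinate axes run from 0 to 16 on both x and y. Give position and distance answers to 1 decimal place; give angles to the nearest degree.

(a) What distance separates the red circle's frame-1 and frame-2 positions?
5.5

The red circle moved from (13.9, 5.7) to (11.4, 10.6), a distance of √(2.5² + 4.9²) ≈ 5.5.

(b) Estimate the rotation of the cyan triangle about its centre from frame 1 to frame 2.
48° clockwise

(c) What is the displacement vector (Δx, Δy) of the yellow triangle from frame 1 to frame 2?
(1.2, 3.9)

The yellow triangle was at (6.3, 1.0) in frame 1 and (7.5, 4.9) in frame 2.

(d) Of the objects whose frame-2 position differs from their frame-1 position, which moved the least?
the cyan hexagon

(moved 1.5)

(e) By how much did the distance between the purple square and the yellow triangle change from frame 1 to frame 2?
-5.6

Distance in frame 1: 14.4. Distance in frame 2: 8.8.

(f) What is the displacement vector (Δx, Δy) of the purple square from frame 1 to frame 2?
(-4.4, 0.1)

The purple square was at (13.6, 13.4) in frame 1 and (9.2, 13.5) in frame 2.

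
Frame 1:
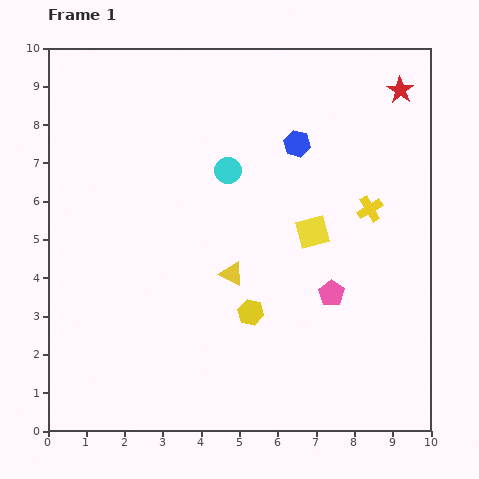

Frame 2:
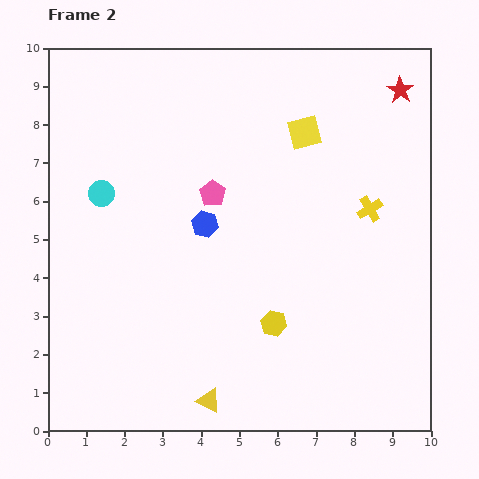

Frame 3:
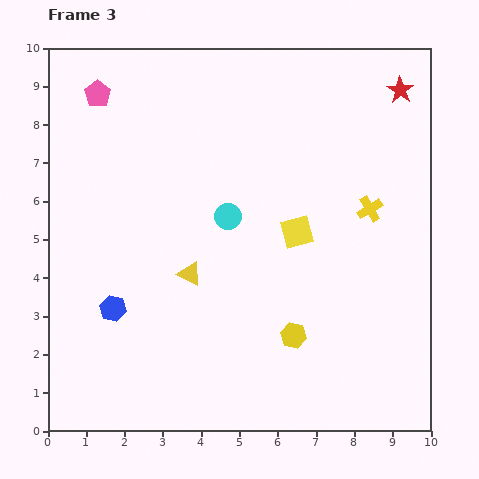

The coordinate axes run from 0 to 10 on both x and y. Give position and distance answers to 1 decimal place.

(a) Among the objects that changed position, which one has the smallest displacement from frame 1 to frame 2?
the yellow hexagon

(moved 0.7)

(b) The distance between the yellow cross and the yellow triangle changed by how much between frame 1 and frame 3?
+1.0

Distance in frame 1: 4.0. Distance in frame 3: 5.0.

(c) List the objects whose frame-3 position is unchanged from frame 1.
the red star, the yellow cross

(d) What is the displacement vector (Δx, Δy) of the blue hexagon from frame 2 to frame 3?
(-2.4, -2.2)

The blue hexagon was at (4.1, 5.4) in frame 2 and (1.7, 3.2) in frame 3.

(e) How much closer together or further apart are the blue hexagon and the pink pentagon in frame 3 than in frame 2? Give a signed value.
+4.8

Distance in frame 2: 0.8. Distance in frame 3: 5.6.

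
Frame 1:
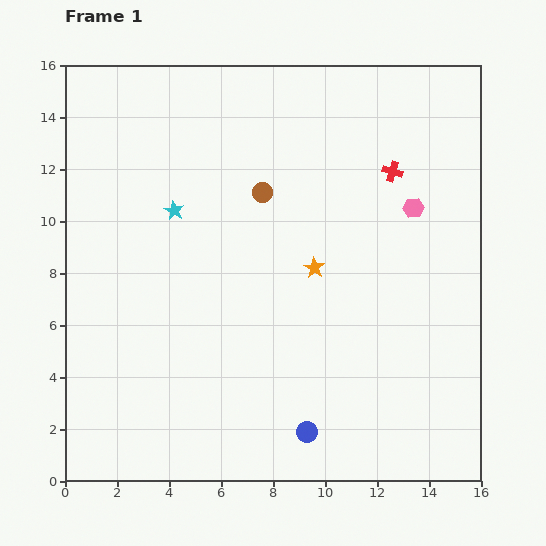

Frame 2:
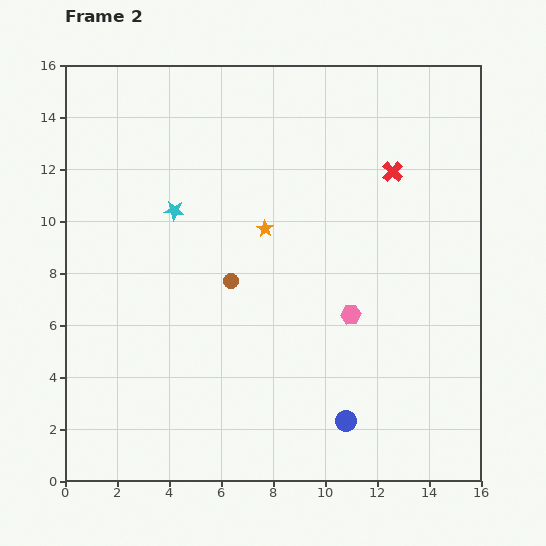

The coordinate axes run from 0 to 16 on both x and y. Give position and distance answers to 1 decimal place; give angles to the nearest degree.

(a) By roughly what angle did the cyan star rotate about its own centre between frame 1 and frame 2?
22° counter-clockwise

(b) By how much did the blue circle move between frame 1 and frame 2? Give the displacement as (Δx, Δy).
(1.5, 0.4)

The blue circle was at (9.3, 1.9) in frame 1 and (10.8, 2.3) in frame 2.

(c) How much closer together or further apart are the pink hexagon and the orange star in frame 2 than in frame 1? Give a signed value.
+0.3

Distance in frame 1: 4.4. Distance in frame 2: 4.7.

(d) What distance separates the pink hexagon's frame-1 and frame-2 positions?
4.8

The pink hexagon moved from (13.4, 10.5) to (11.0, 6.4), a distance of √(2.4² + 4.1²) ≈ 4.8.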